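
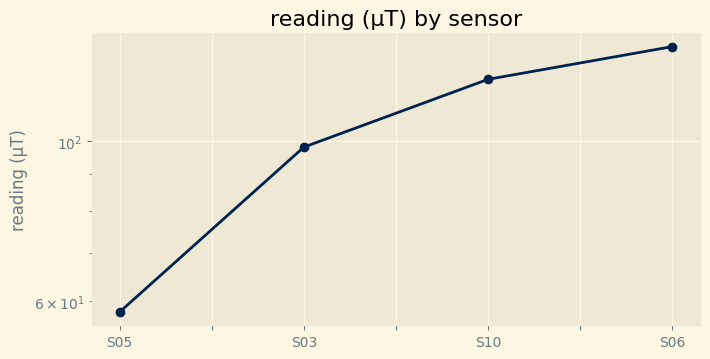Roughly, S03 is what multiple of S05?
≈ 1.67×

S03 ≈ 100, S05 ≈ 60; 100/60 ≈ 1.67.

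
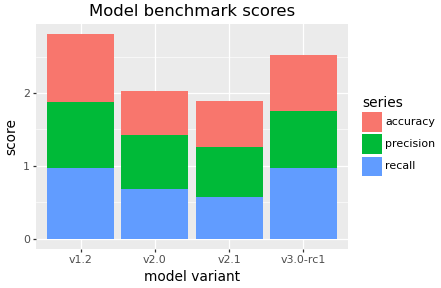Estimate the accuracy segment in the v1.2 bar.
≈ 1.0

accuracy top ≈ 3.0, bottom ≈ 2.0; segment ≈ 1.0.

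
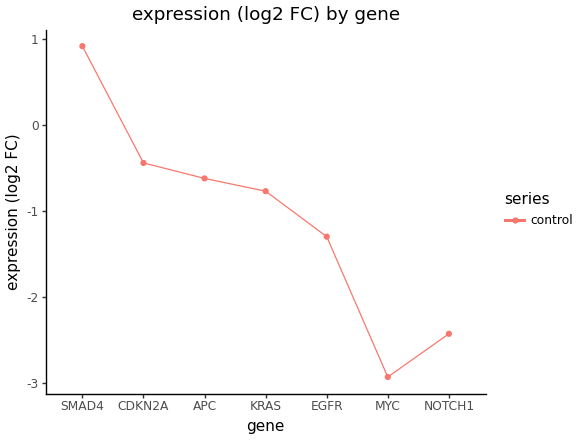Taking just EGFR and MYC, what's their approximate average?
(-1.5 + -3.0) / 2 ≈ -2.25.

≈ -2.25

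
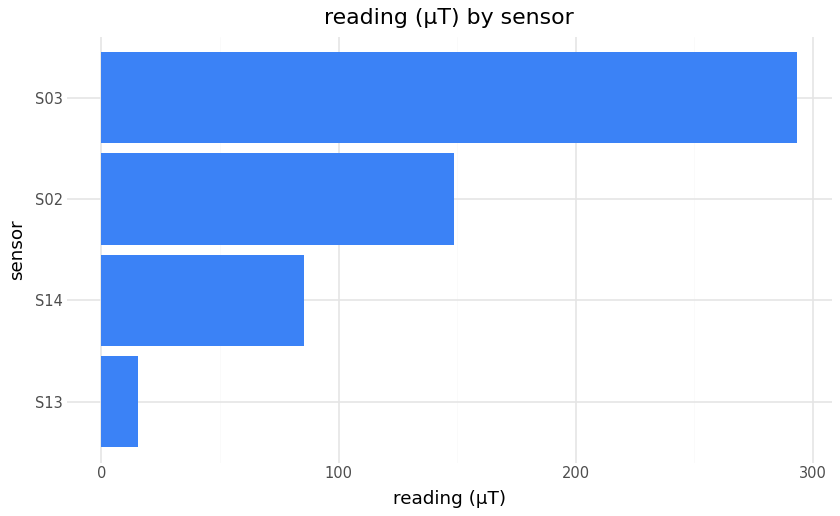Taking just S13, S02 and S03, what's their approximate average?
(25 + 150 + 300) / 3 ≈ 158.

≈ 158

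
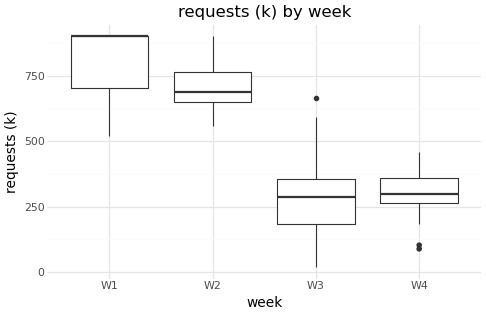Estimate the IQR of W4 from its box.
≈ 100

Q3 ≈ 400, Q1 ≈ 300; IQR ≈ 100.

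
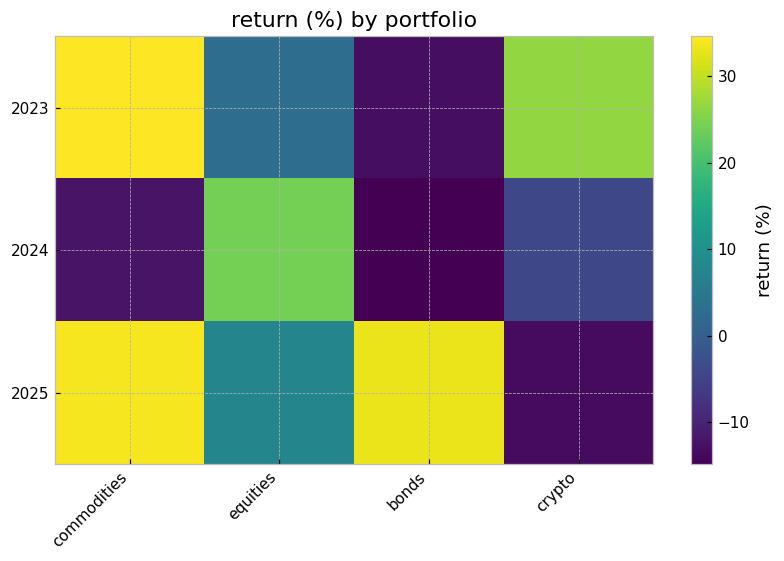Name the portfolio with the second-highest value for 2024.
crypto

Top 3 for 2024: equities ≈ 25, crypto ≈ -5, commodities ≈ -10.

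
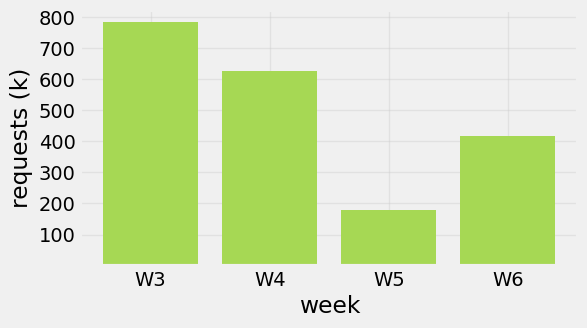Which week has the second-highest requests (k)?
Top 3: W3 ≈ 800, W4 ≈ 600, W6 ≈ 400.

W4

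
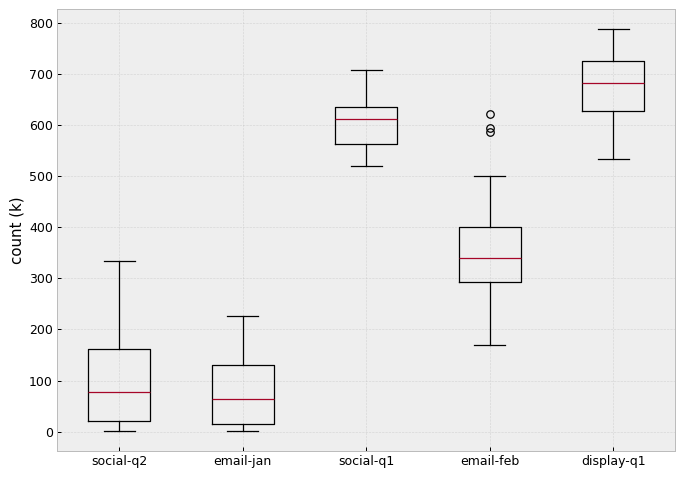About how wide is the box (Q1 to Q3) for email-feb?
Q3 ≈ 400, Q1 ≈ 300; IQR ≈ 100.

≈ 100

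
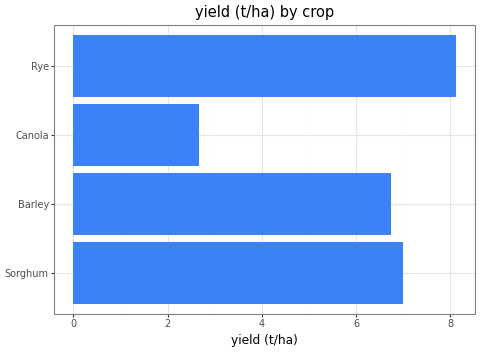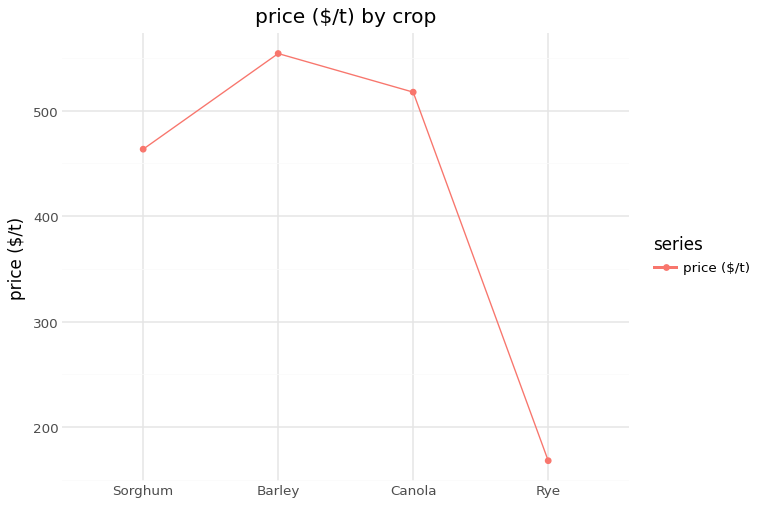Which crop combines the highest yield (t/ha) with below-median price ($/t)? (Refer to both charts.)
Rye

Chart 2 median price ($/t) ≈ 500; below-median crops: Sorghum, Rye. Among those, Rye has the highest yield (t/ha) (≈ 8).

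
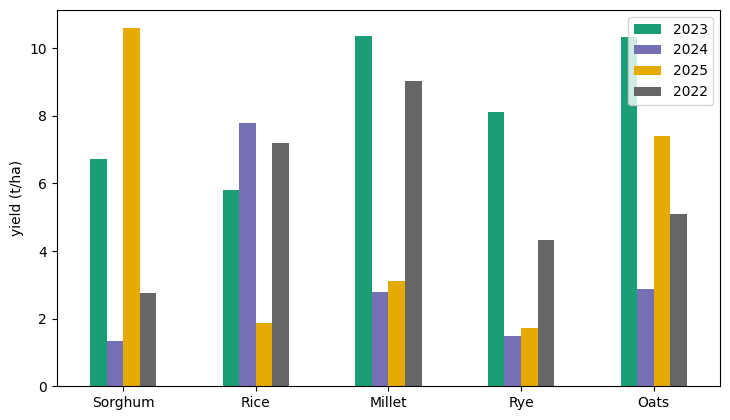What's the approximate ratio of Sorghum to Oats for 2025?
≈ 1.57×

Sorghum ≈ 11, Oats ≈ 7; 11/7 ≈ 1.57.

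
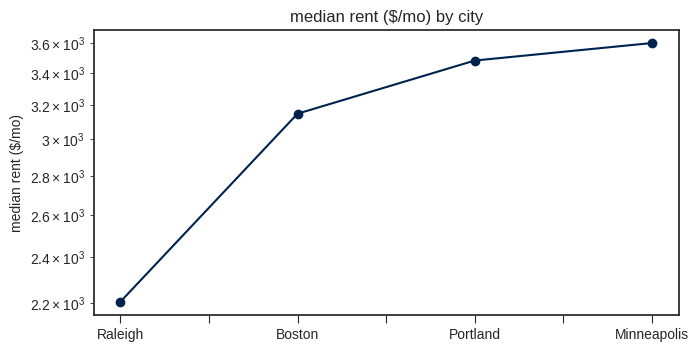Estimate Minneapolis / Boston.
≈ 1.12×

Minneapolis ≈ 3600, Boston ≈ 3200; 3600/3200 ≈ 1.12.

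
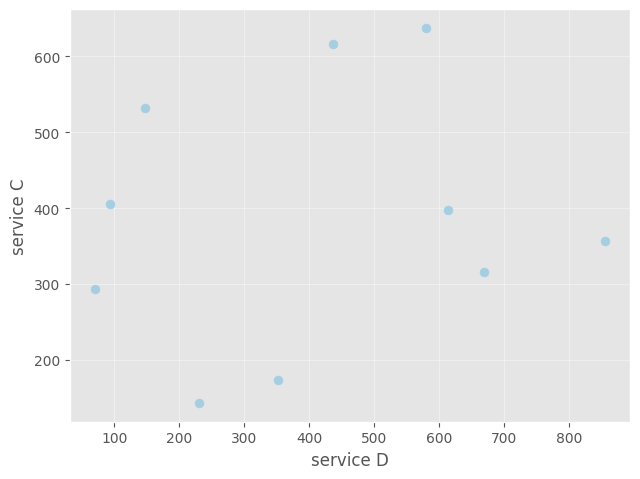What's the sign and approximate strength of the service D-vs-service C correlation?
no clear correlation

Points are roughly uncorrelated; weak (|r| ≈ 0.2).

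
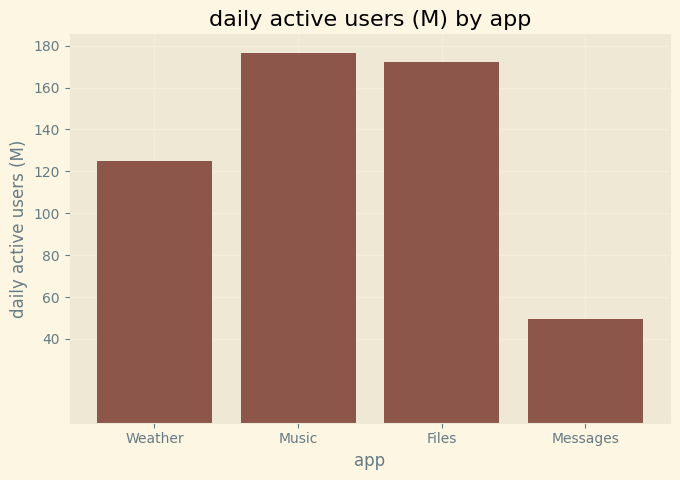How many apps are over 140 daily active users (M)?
Above 140: Music, Files.

2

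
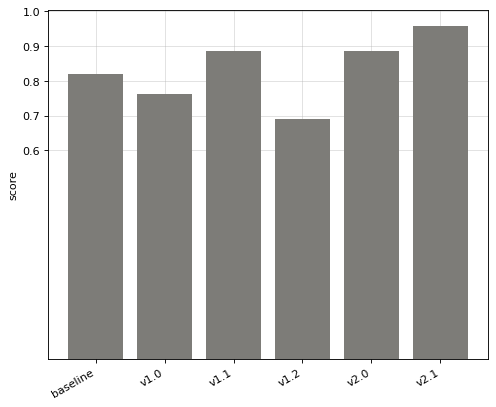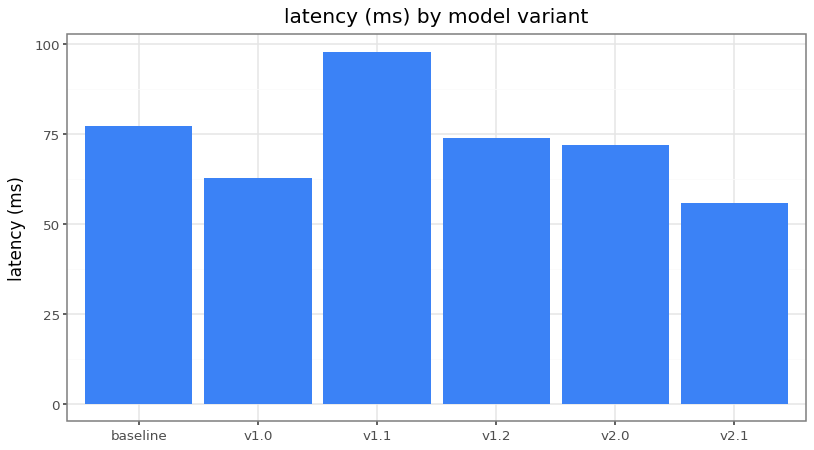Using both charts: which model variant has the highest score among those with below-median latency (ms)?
Chart 2 median latency (ms) ≈ 70; below-median model variants: v1.0, v2.0, v2.1. Among those, v2.1 has the highest score (≈ 1).

v2.1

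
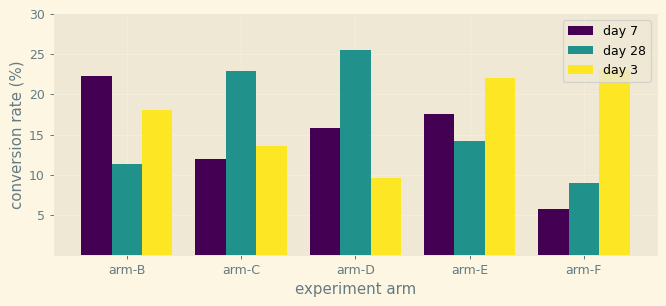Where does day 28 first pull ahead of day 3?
arm-C

arm-B: day 28 ≈ 10 vs day 3 ≈ 20 (not yet); arm-C: day 28 ≈ 25 vs day 3 ≈ 15 (first crossover).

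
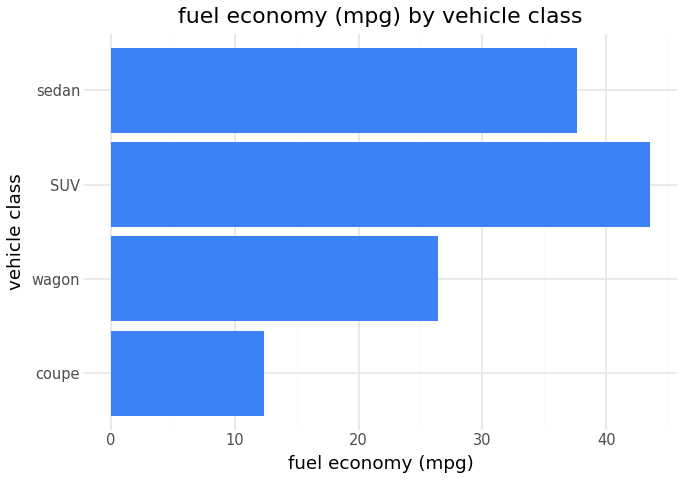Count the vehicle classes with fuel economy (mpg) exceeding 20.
Above 20: wagon, SUV, sedan.

3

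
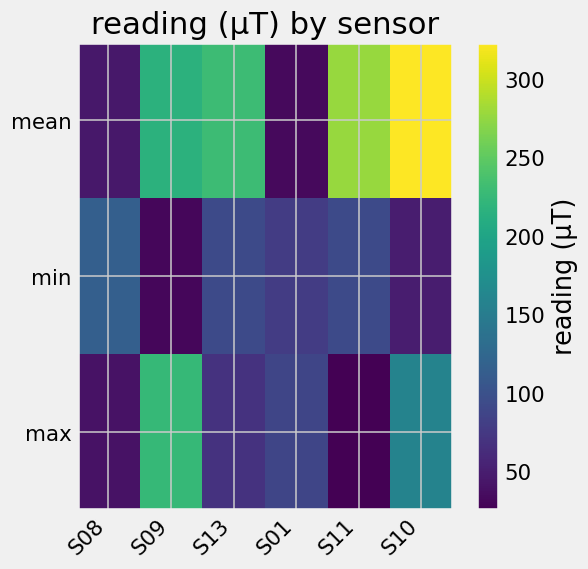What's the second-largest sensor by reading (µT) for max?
Top 3 for max: S09 ≈ 225, S10 ≈ 150, S01 ≈ 100.

S10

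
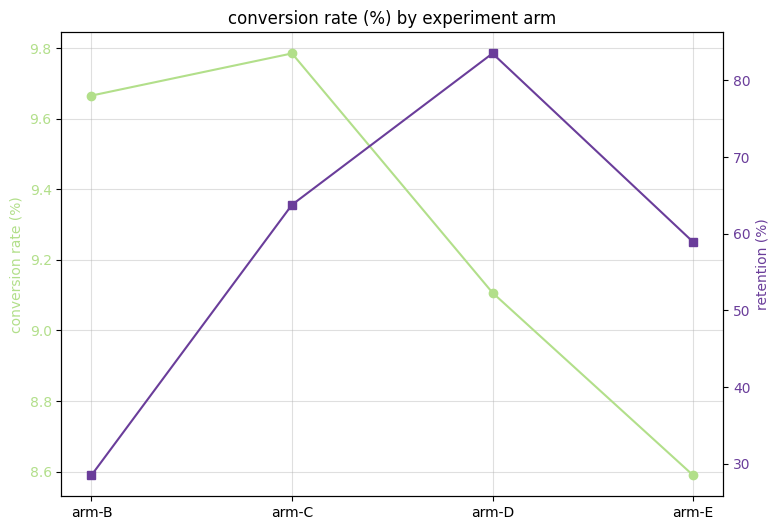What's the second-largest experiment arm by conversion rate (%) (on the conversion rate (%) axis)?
Top 3 (on the conversion rate (%) axis): arm-C ≈ 9.8, arm-B ≈ 9.7, arm-D ≈ 9.1.

arm-B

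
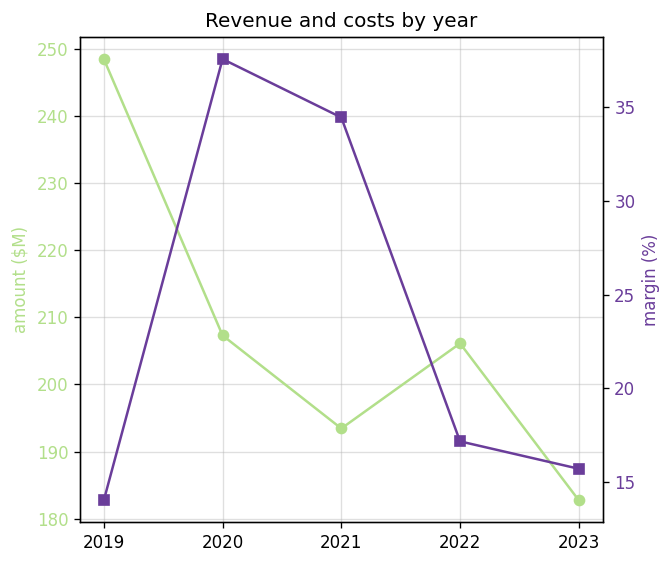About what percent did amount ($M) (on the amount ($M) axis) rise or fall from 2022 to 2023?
2022 ≈ 210, 2023 ≈ 180; (180 − 210) / 210 ≈ -14.3%.

≈ -14.3%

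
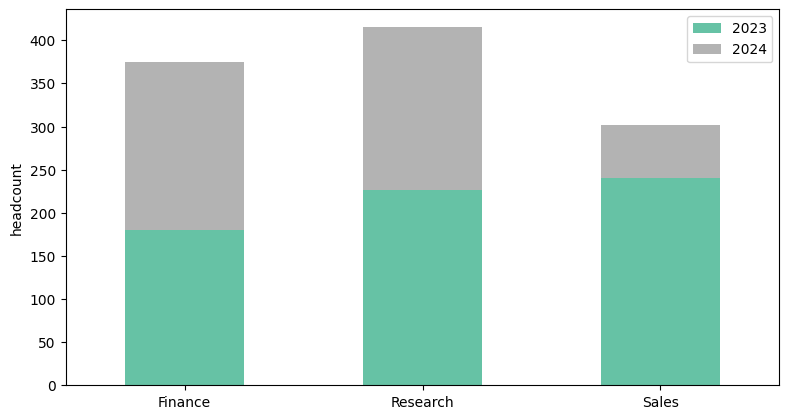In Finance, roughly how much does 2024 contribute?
≈ 200

2024 top ≈ 400, bottom ≈ 200; segment ≈ 200.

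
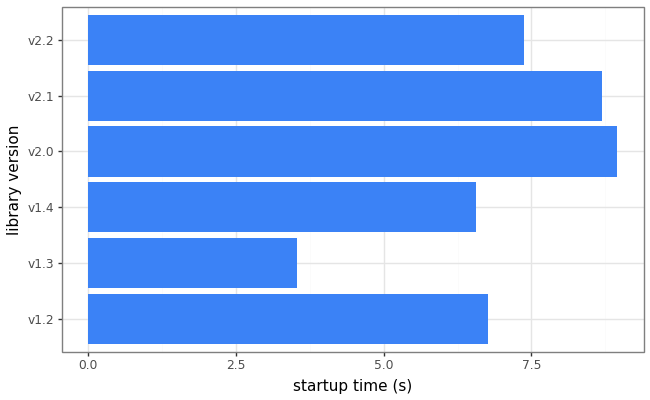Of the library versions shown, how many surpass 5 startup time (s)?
5

Above 5: v1.2, v1.4, v2.0, v2.1, v2.2.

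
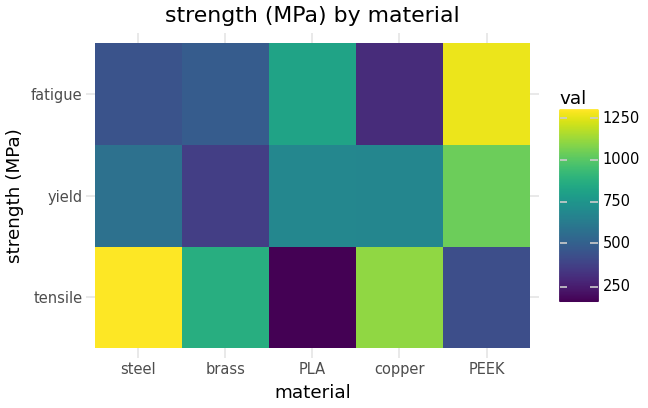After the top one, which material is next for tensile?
copper

Top 3 for tensile: steel ≈ 1300, copper ≈ 1100, brass ≈ 900.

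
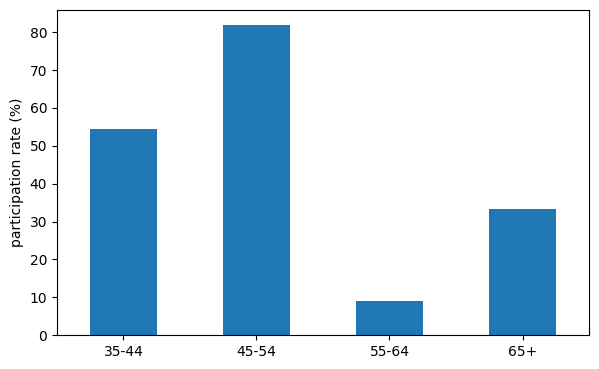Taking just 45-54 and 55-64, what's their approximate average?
(80 + 10) / 2 ≈ 45.

≈ 45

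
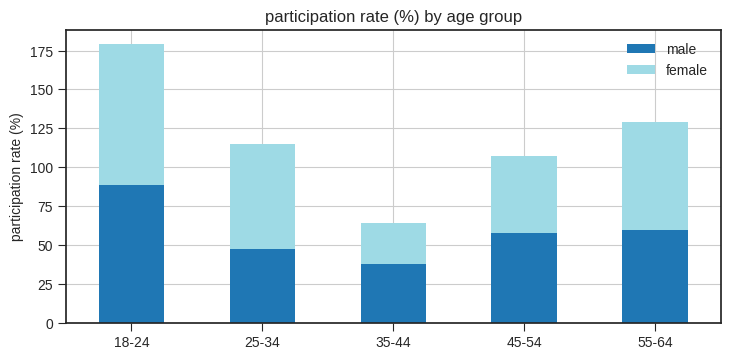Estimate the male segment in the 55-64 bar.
male top ≈ 60, bottom ≈ 0; segment ≈ 60.

≈ 60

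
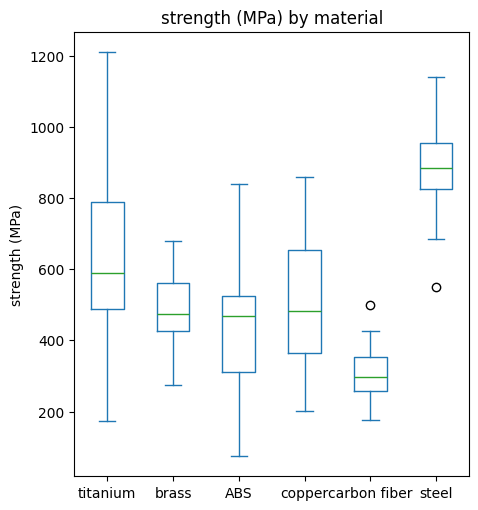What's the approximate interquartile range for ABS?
≈ 200

Q3 ≈ 500, Q1 ≈ 300; IQR ≈ 200.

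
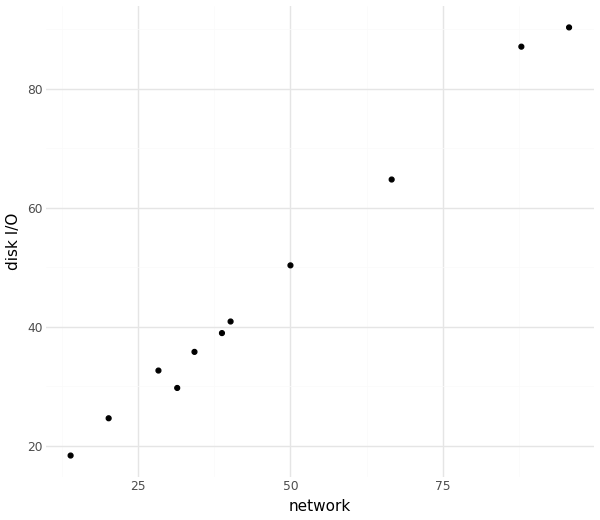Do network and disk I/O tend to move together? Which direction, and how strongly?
Points are positively correlated; strong (|r| ≈ 1.0).

positive, strong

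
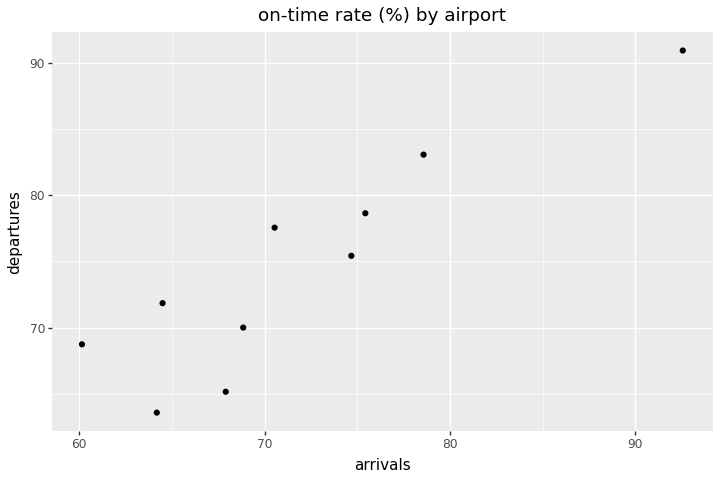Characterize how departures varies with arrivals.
positive, strong

Points are positively correlated; strong (|r| ≈ 0.9).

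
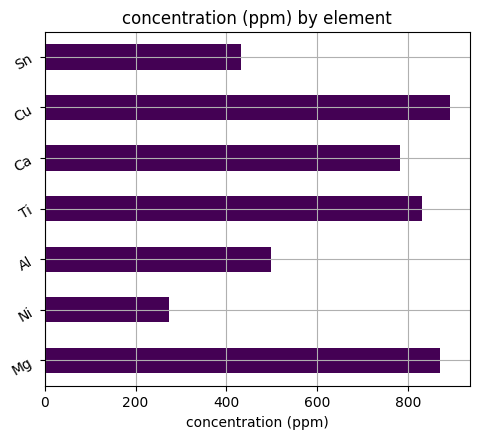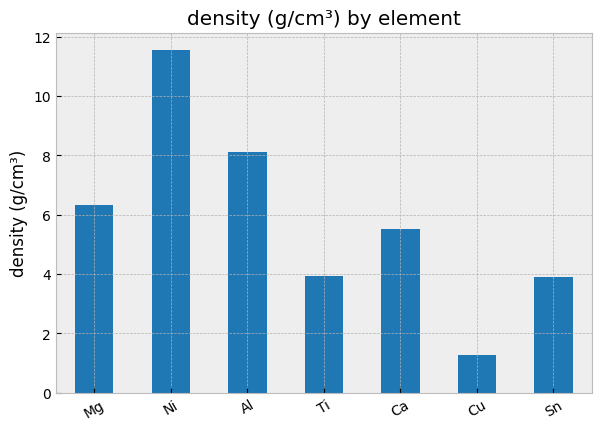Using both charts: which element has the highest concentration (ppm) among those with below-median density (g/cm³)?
Chart 2 median density (g/cm³) ≈ 6; below-median elements: Ti, Cu, Sn. Among those, Cu has the highest concentration (ppm) (≈ 900).

Cu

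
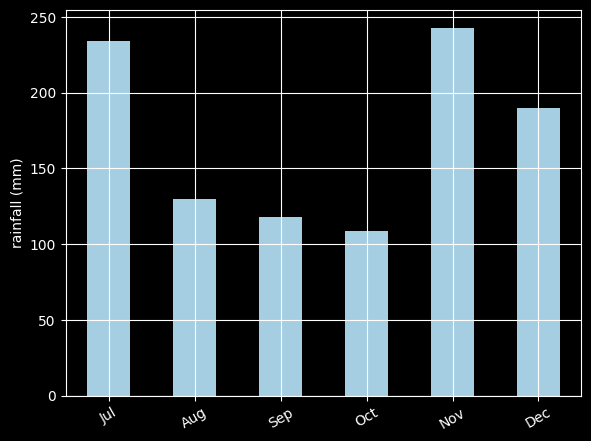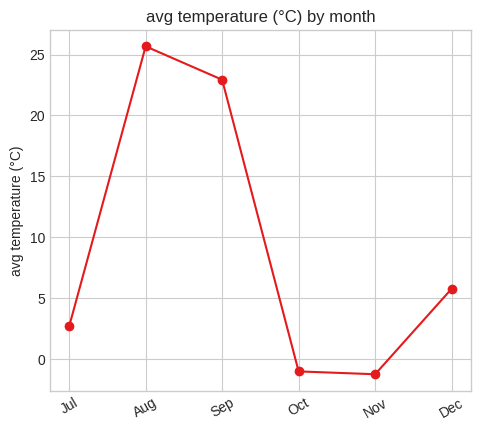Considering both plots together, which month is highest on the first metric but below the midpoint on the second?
Nov

Chart 2 median avg temperature (°C) ≈ 5; below-median months: Jul, Oct, Nov. Among those, Nov has the highest rainfall (mm) (≈ 250).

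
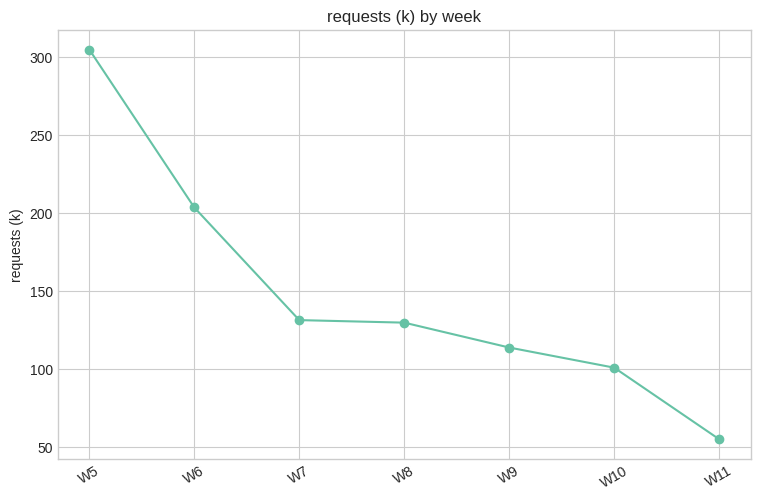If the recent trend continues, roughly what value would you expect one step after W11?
Last three: 125, 100, 50 → slope ≈ -37.5/step → next ≈ 12.5.

≈ 12.5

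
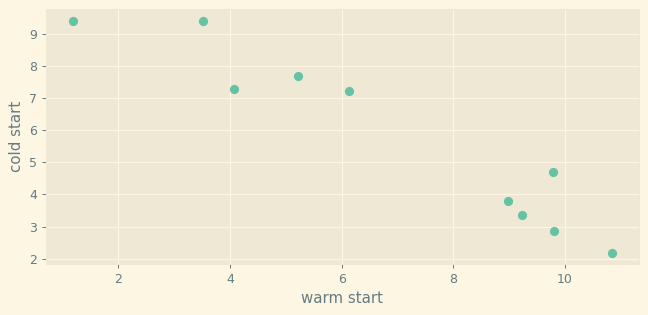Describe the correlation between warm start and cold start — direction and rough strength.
Points are negatively correlated; strong (|r| ≈ 1.0).

negative, strong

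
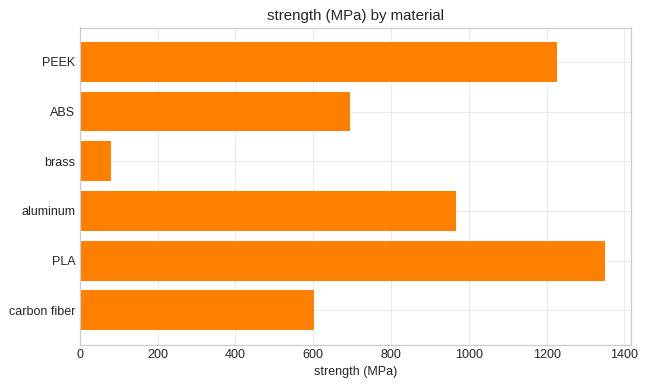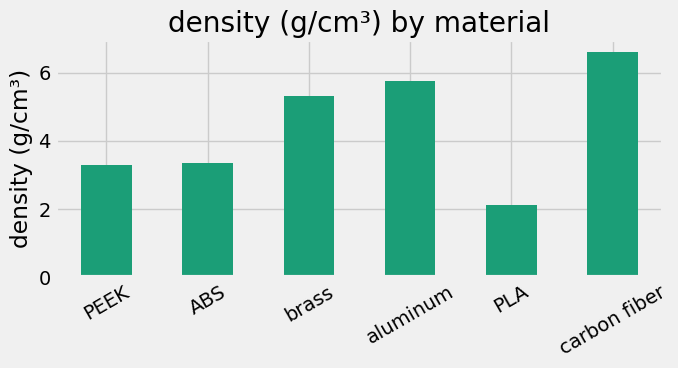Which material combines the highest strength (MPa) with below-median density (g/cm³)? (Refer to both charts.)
Chart 2 median density (g/cm³) ≈ 4; below-median materials: PEEK, ABS, PLA. Among those, PLA has the highest strength (MPa) (≈ 1400).

PLA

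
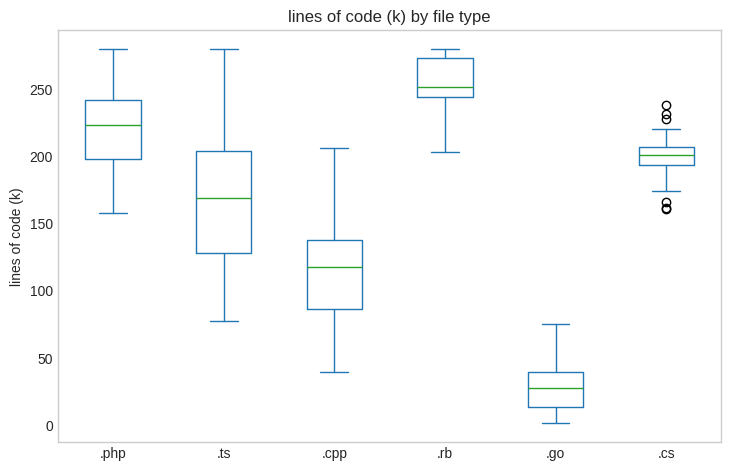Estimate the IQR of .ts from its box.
Q3 ≈ 200, Q1 ≈ 120; IQR ≈ 80.

≈ 80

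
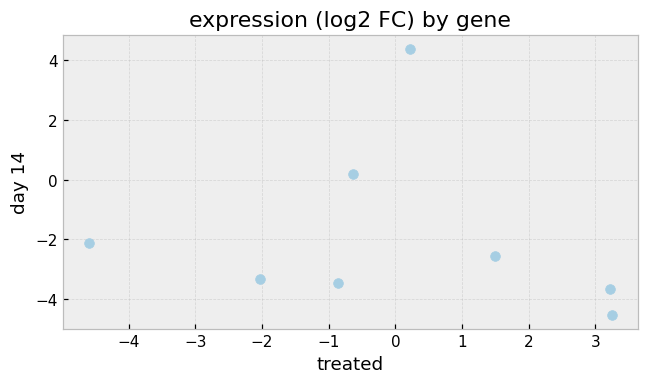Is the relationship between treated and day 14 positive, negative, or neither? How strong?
no clear correlation

Points are roughly uncorrelated; weak (|r| ≈ 0.2).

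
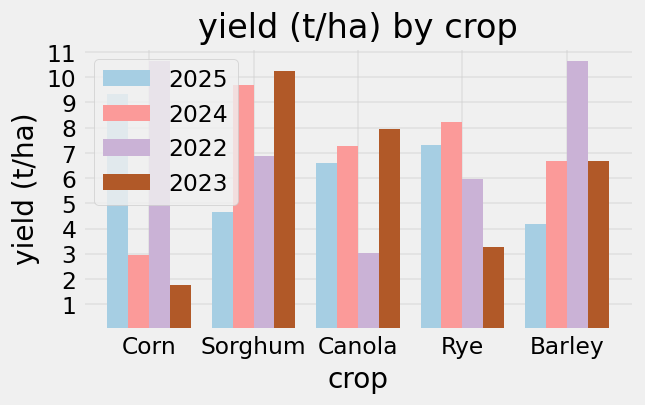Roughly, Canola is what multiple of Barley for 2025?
≈ 1.75×

Canola ≈ 7, Barley ≈ 4; 7/4 ≈ 1.75.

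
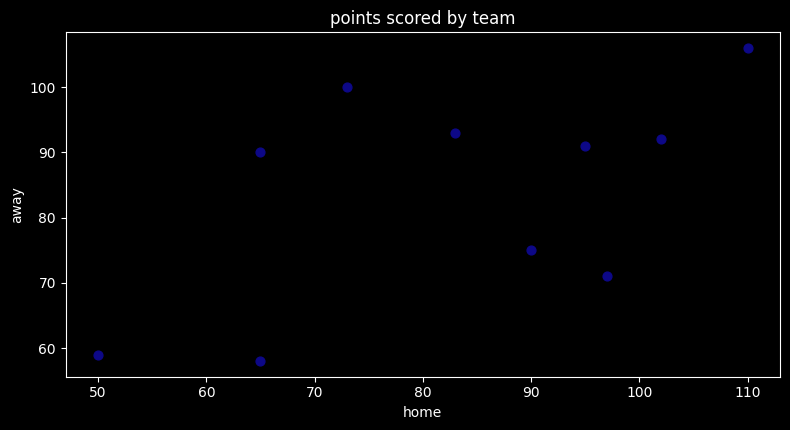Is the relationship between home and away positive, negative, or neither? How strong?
positive, moderate

Points are positively correlated; moderate (|r| ≈ 0.6).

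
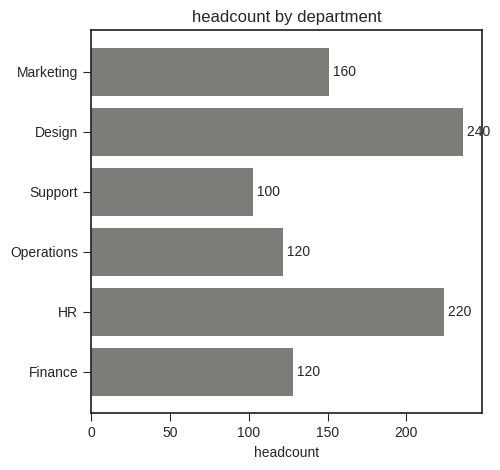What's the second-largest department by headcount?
HR

Top 3: Design ≈ 240, HR ≈ 220, Marketing ≈ 160.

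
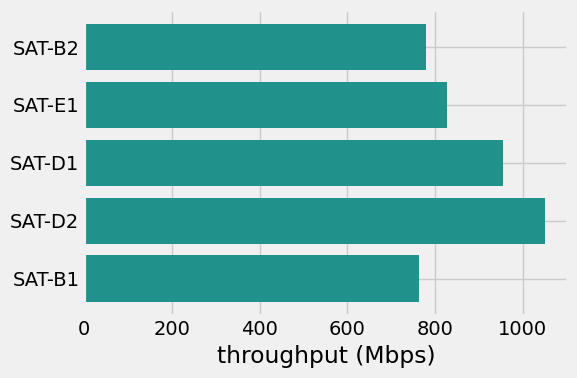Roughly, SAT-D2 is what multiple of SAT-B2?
≈ 1.38×

SAT-D2 ≈ 1100, SAT-B2 ≈ 800; 1100/800 ≈ 1.38.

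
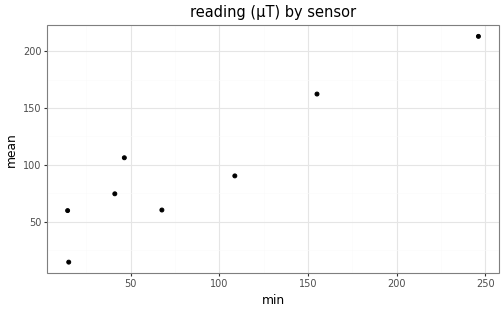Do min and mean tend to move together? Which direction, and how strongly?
positive, strong

Points are positively correlated; strong (|r| ≈ 0.9).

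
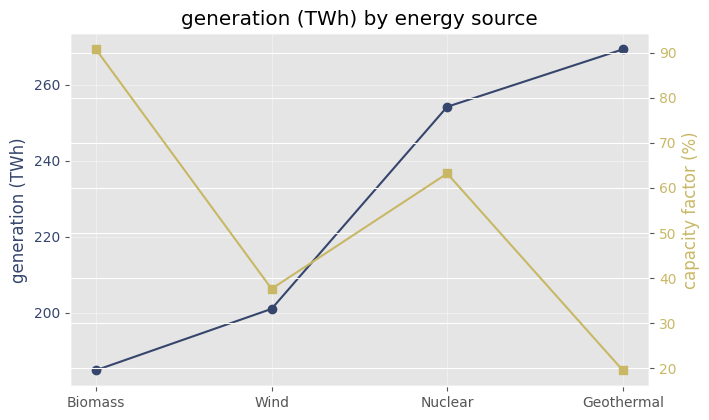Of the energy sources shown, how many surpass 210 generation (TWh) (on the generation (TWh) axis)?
Above 210: Nuclear, Geothermal.

2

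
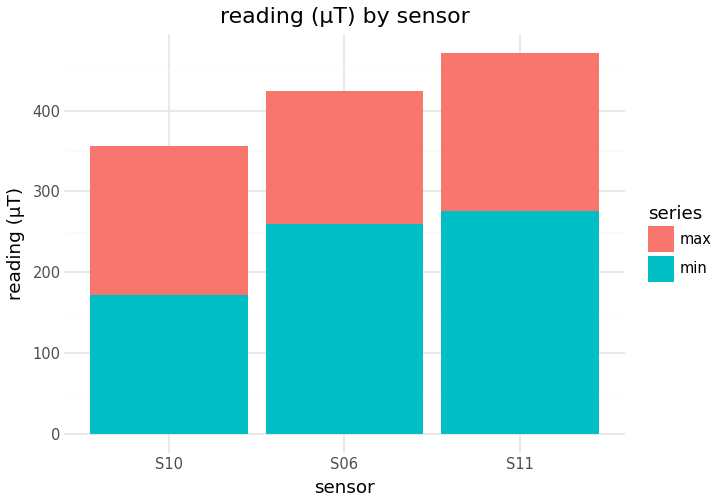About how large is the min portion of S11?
min top ≈ 300, bottom ≈ 0; segment ≈ 300.

≈ 300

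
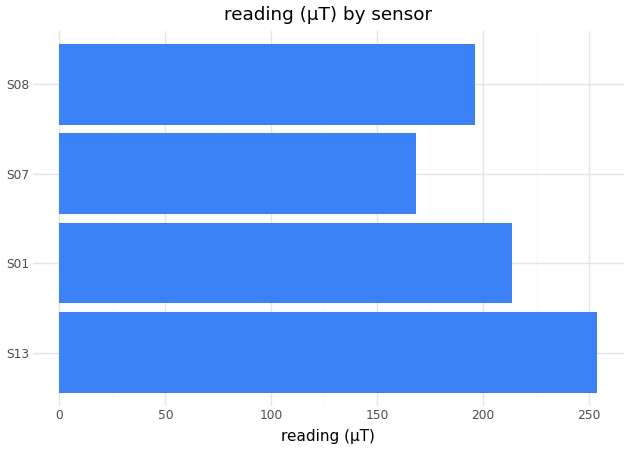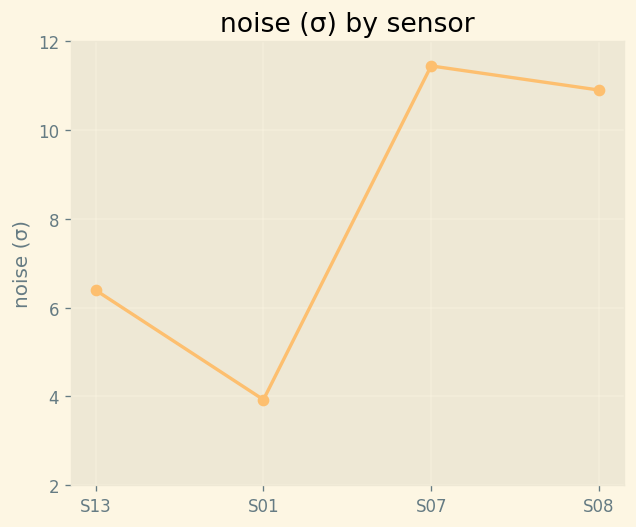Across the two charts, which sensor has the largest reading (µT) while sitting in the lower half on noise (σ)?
S13

Chart 2 median noise (σ) ≈ 8; below-median sensors: S13, S01. Among those, S13 has the highest reading (µT) (≈ 250).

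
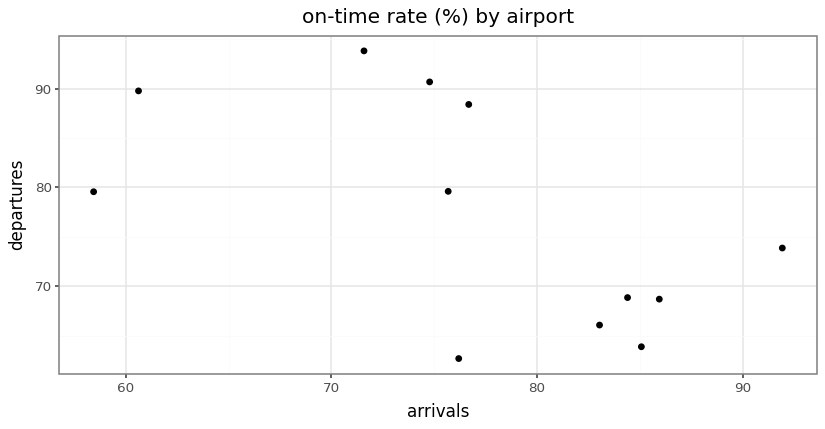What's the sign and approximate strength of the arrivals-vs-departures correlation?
negative, moderate

Points are negatively correlated; moderate (|r| ≈ 0.6).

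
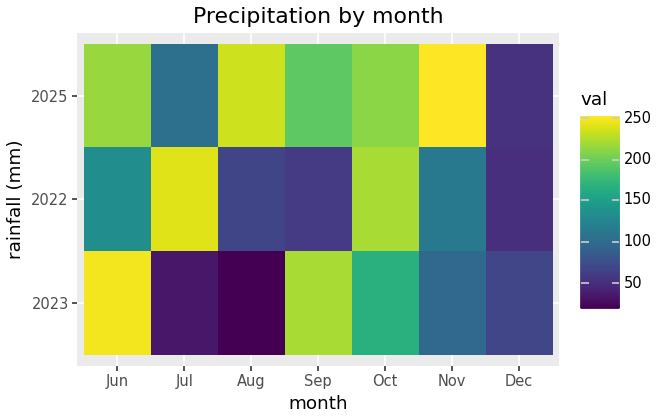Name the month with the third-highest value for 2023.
Top 4 for 2023: Jun ≈ 240, Sep ≈ 220, Oct ≈ 160, Nov ≈ 100.

Oct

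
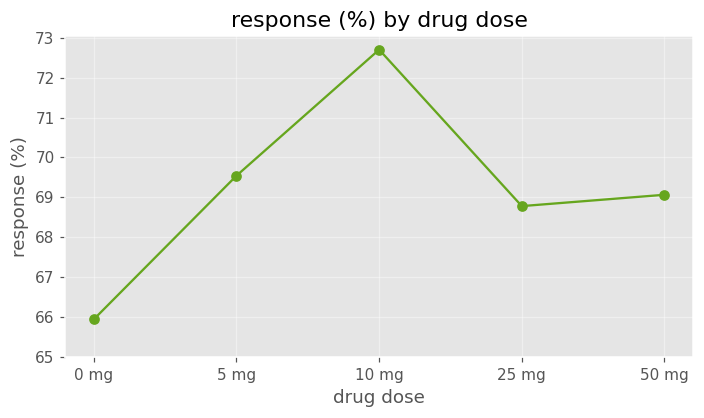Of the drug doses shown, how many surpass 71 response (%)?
1

Above 71: 10 mg.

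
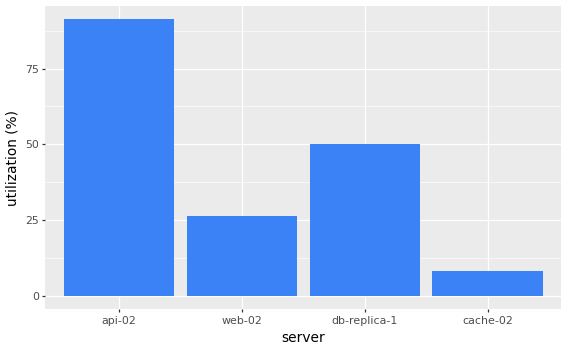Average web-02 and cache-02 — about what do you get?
(30 + 10) / 2 ≈ 20.

≈ 20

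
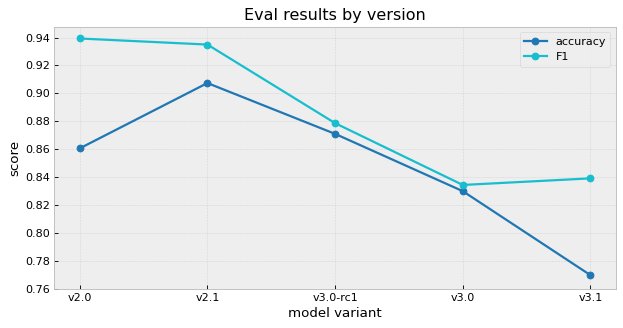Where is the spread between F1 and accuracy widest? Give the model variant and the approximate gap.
v2.0: F1 ≈ 0.94, accuracy ≈ 0.86 → gap ≈ 0.08. Next-largest (v3.1) is only ≈ 0.08.

v2.0, ≈ 0.08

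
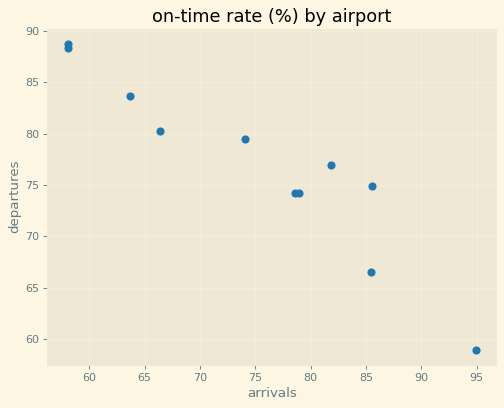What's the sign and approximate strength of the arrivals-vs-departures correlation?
Points are negatively correlated; strong (|r| ≈ 0.9).

negative, strong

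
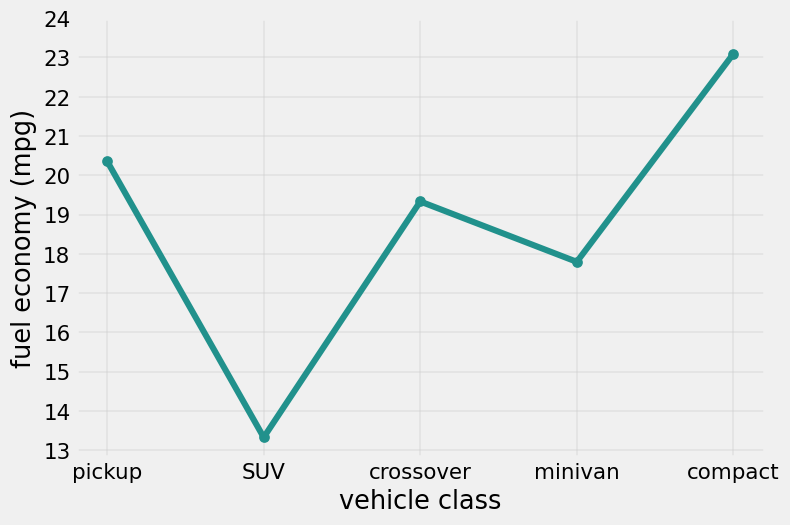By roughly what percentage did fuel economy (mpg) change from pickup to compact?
pickup ≈ 20, compact ≈ 23; (23 − 20) / 20 ≈ +15%.

≈ +15%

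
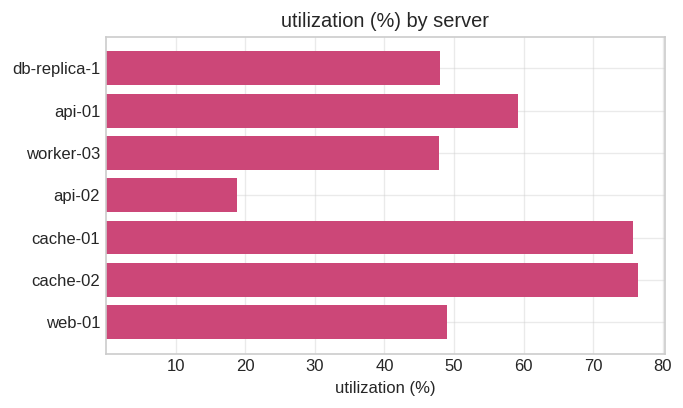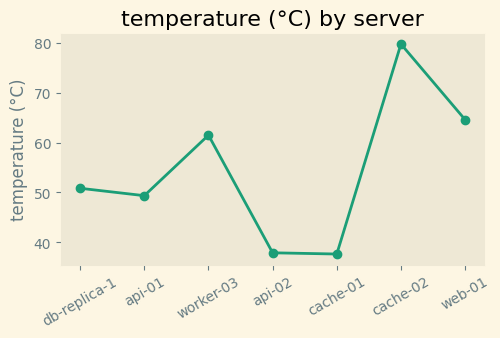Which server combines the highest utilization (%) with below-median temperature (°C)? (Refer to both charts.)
Chart 2 median temperature (°C) ≈ 50; below-median servers: api-01, api-02, cache-01. Among those, cache-01 has the highest utilization (%) (≈ 80).

cache-01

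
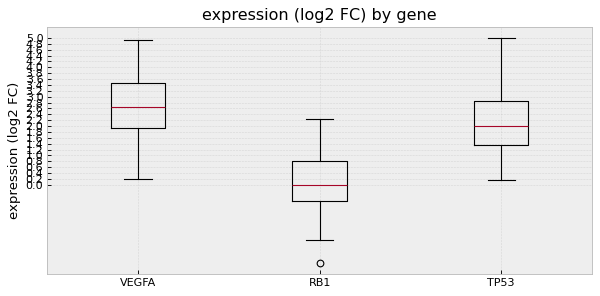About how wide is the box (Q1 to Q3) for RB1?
Q3 ≈ 0.8, Q1 ≈ -0.6; IQR ≈ 1.4.

≈ 1.4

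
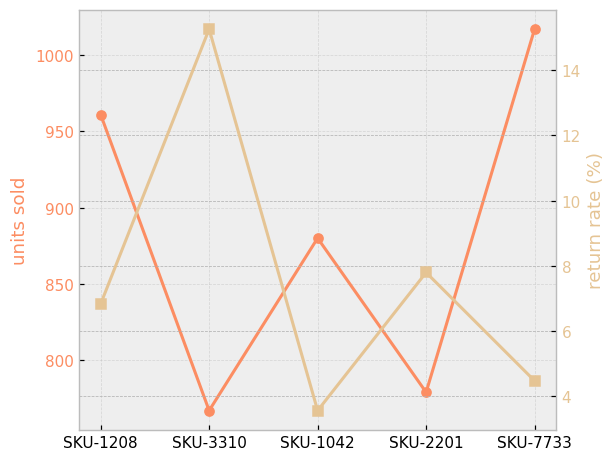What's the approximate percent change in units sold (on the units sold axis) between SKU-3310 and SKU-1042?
≈ +12.9%

SKU-3310 ≈ 775, SKU-1042 ≈ 875; (875 − 775) / 775 ≈ +12.9%.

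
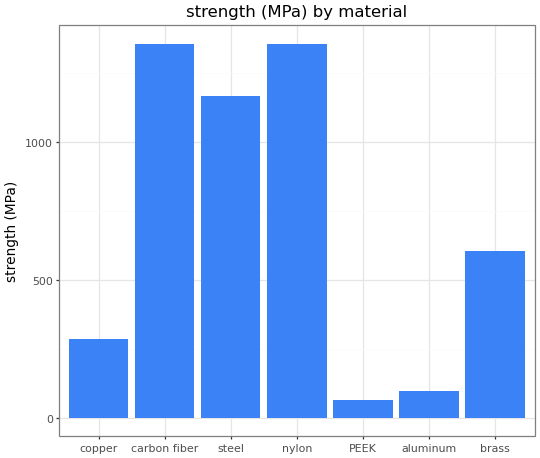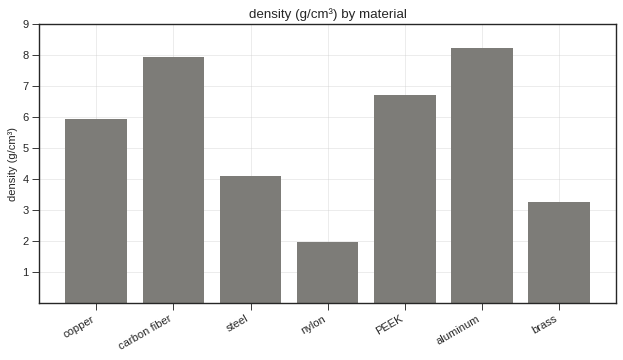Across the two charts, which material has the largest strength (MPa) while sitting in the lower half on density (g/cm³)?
nylon

Chart 2 median density (g/cm³) ≈ 6; below-median materials: steel, nylon, brass. Among those, nylon has the highest strength (MPa) (≈ 1400).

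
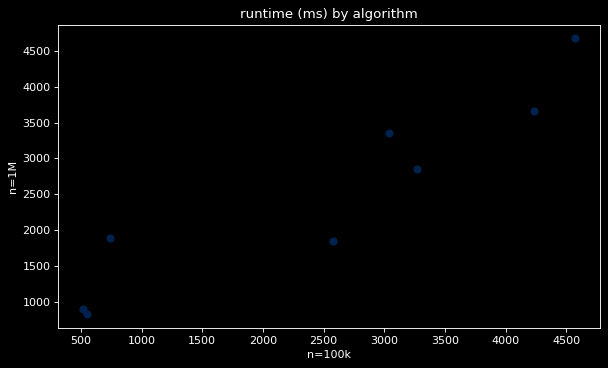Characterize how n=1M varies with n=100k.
positive, strong

Points are positively correlated; strong (|r| ≈ 0.9).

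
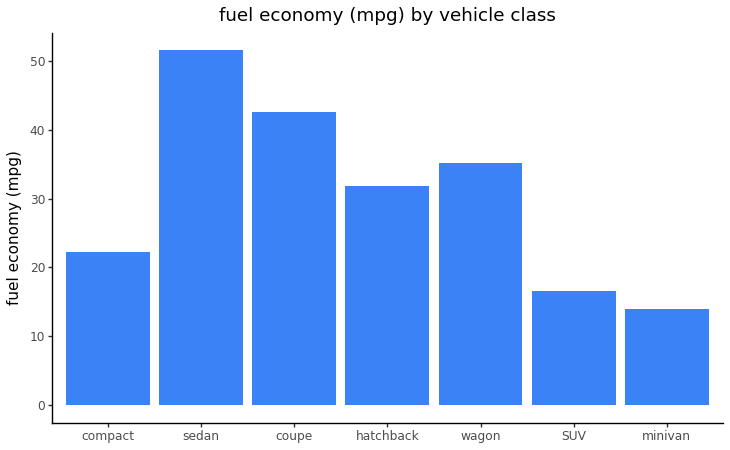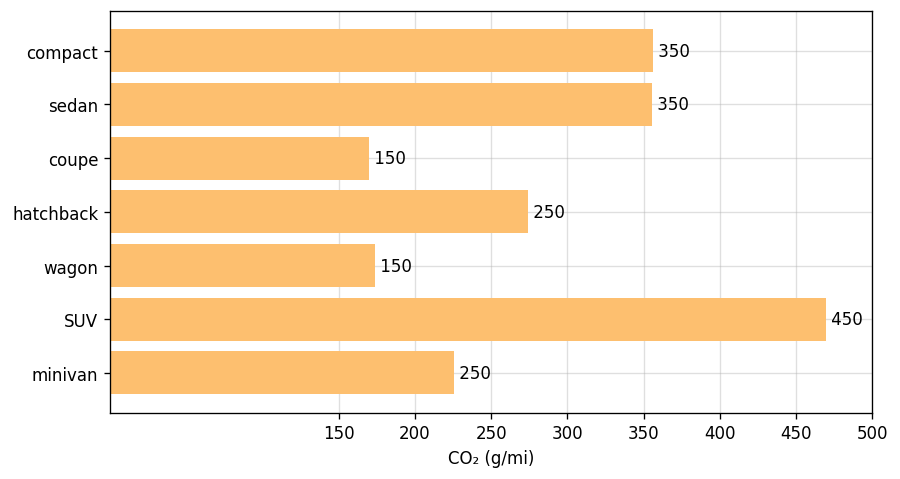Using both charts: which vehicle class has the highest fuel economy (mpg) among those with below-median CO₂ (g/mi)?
coupe

Chart 2 median CO₂ (g/mi) ≈ 250; below-median vehicle classes: coupe, wagon, minivan. Among those, coupe has the highest fuel economy (mpg) (≈ 45).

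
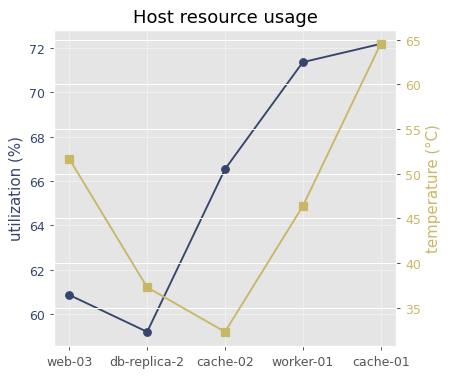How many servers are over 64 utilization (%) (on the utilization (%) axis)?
3

Above 64: cache-02, worker-01, cache-01.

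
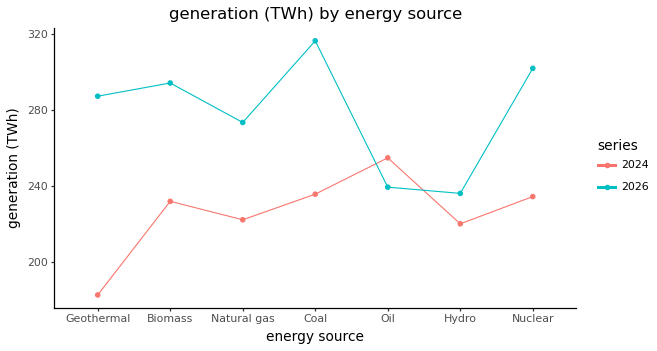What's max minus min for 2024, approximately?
≈ 80

Max Oil ≈ 260, min Geothermal ≈ 180; range ≈ 80.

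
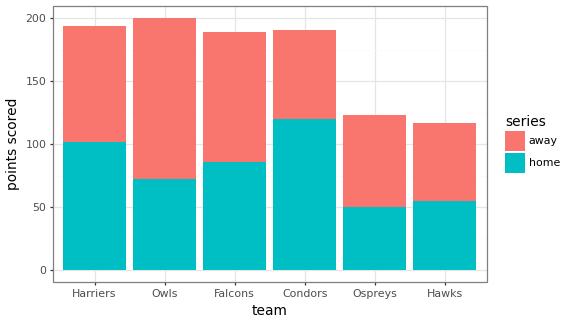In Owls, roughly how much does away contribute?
away top ≈ 200, bottom ≈ 80; segment ≈ 120.

≈ 120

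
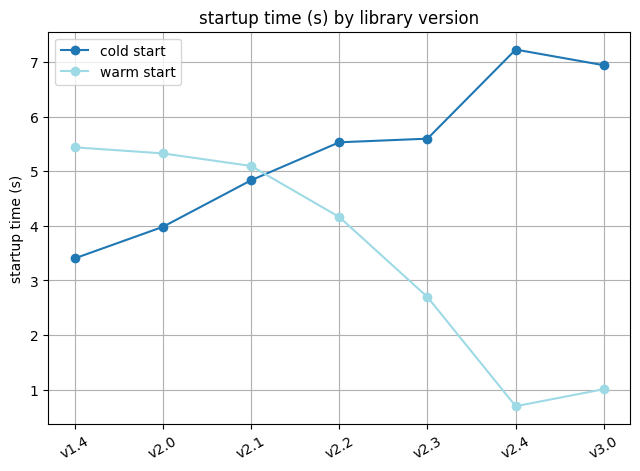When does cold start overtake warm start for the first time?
v2.2

v2.1: cold start ≈ 5 vs warm start ≈ 5 (not yet); v2.2: cold start ≈ 6 vs warm start ≈ 4 (first crossover).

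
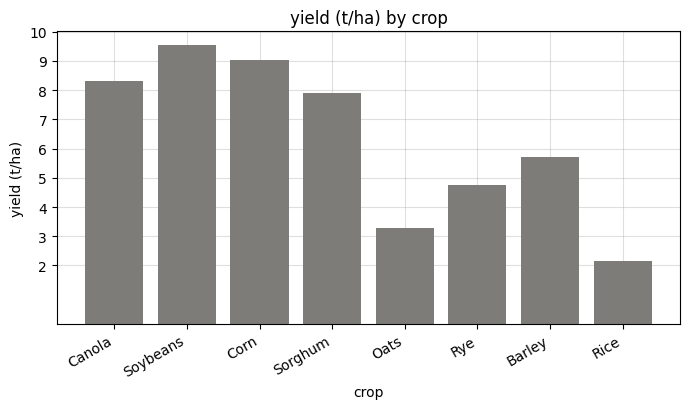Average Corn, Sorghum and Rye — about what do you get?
≈ 7

(9 + 8 + 5) / 3 ≈ 7.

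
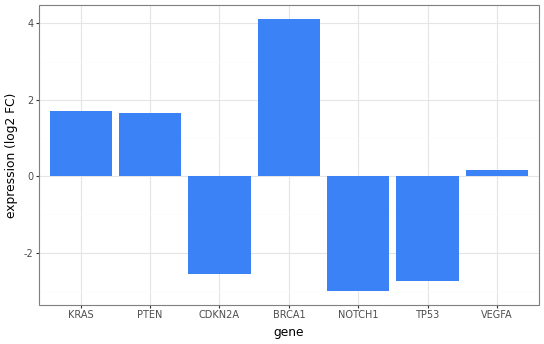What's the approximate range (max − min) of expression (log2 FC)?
≈ 7

Max BRCA1 ≈ 4, min NOTCH1 ≈ -3; range ≈ 7.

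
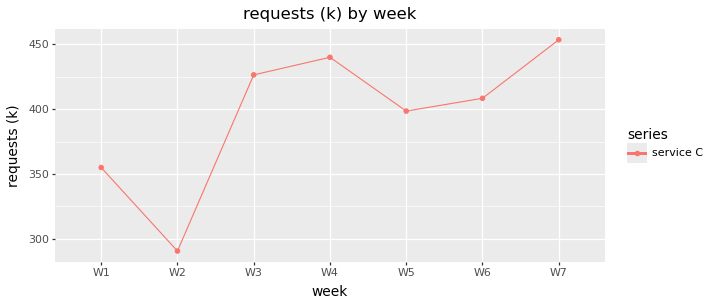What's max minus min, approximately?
≈ 160

Max W7 ≈ 460, min W2 ≈ 300; range ≈ 160.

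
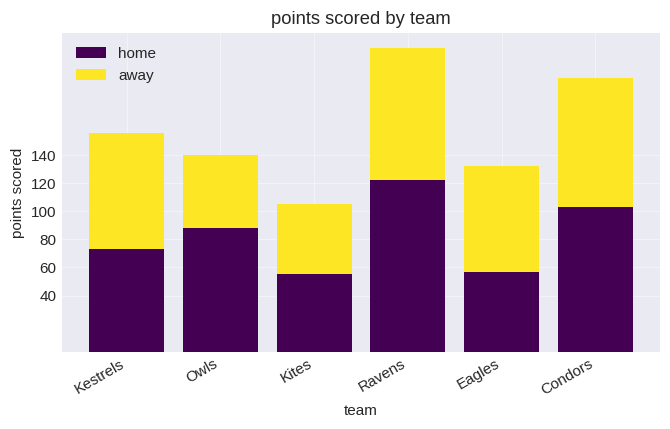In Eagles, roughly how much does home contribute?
home top ≈ 60, bottom ≈ 0; segment ≈ 60.

≈ 60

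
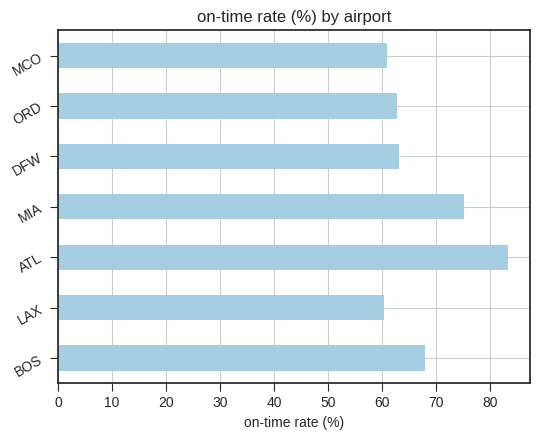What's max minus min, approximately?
≈ 20

Max ATL ≈ 80, min LAX ≈ 60; range ≈ 20.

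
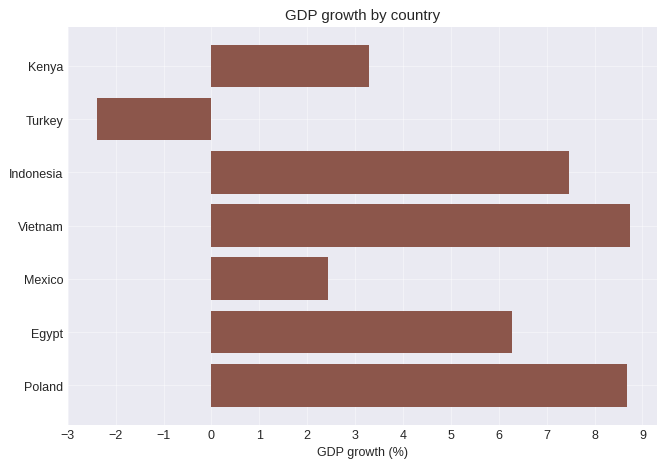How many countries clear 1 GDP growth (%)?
Above 1: Kenya, Indonesia, Vietnam, Mexico, Egypt, Poland.

6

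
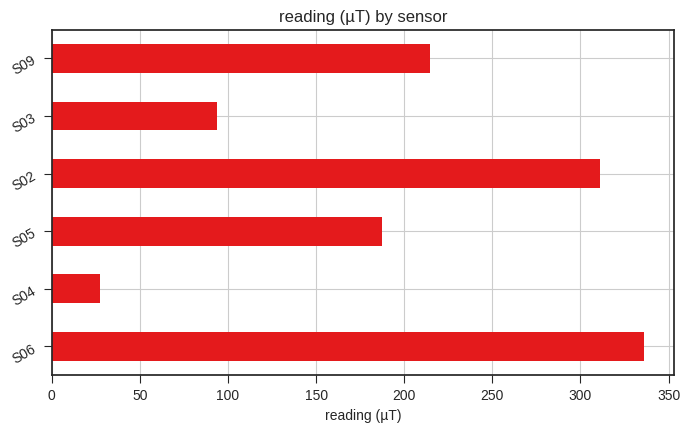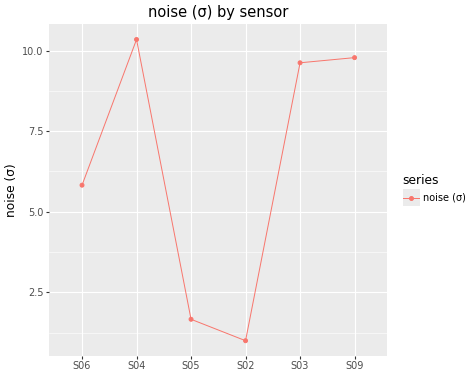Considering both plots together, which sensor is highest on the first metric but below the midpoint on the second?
Chart 2 median noise (σ) ≈ 8; below-median sensors: S06, S05, S02. Among those, S06 has the highest reading (µT) (≈ 350).

S06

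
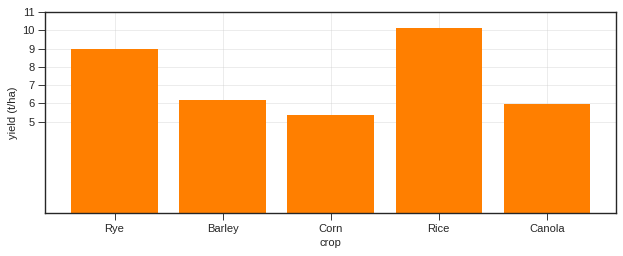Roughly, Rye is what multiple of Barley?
≈ 1.5×

Rye ≈ 9, Barley ≈ 6; 9/6 ≈ 1.5.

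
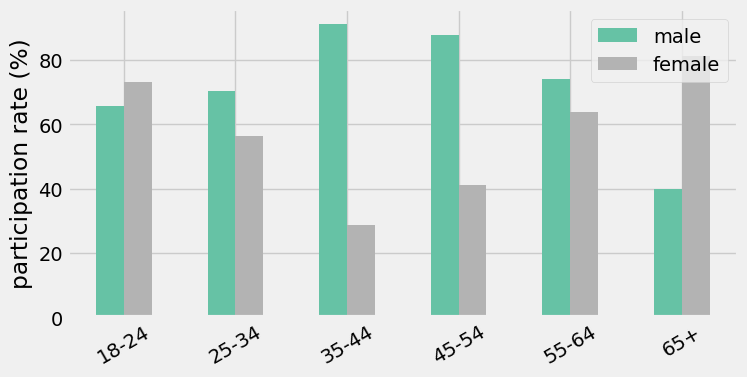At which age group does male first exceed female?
18-24: male ≈ 70 vs female ≈ 70 (not yet); 25-34: male ≈ 70 vs female ≈ 60 (first crossover).

25-34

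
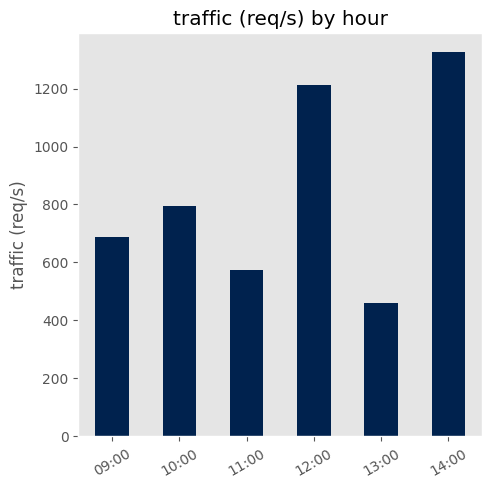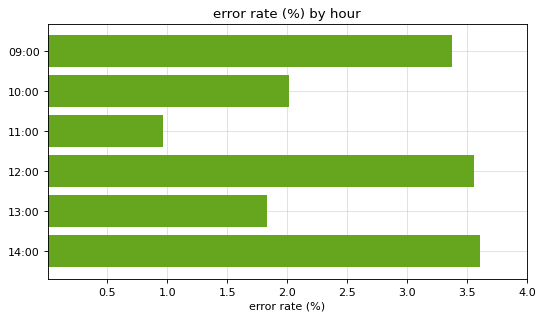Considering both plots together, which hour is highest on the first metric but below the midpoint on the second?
10:00

Chart 2 median error rate (%) ≈ 2.5; below-median hours: 10:00, 11:00, 13:00. Among those, 10:00 has the highest traffic (req/s) (≈ 800).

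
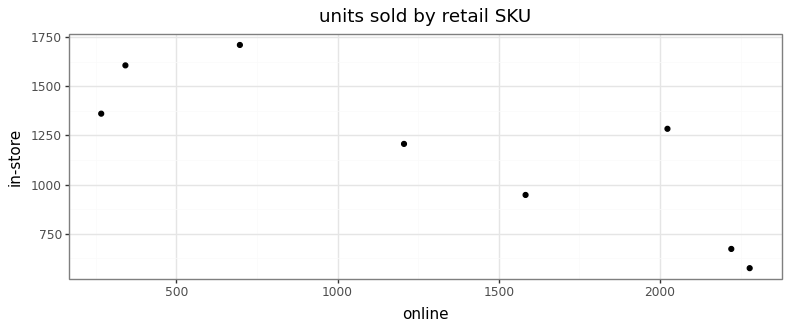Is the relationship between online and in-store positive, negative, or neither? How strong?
Points are negatively correlated; strong (|r| ≈ 0.8).

negative, strong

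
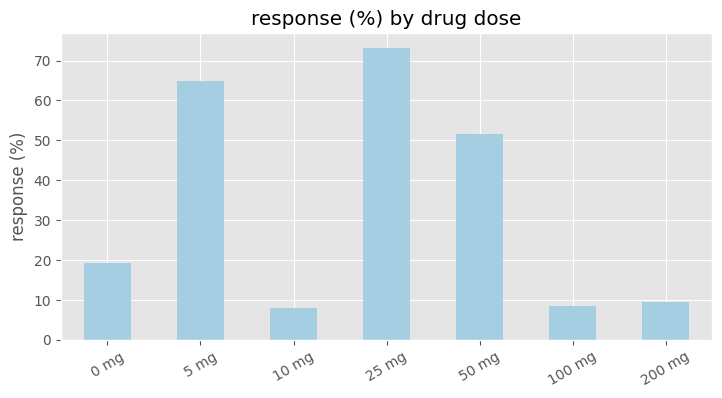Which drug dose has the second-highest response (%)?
Top 3: 25 mg ≈ 70, 5 mg ≈ 60, 50 mg ≈ 50.

5 mg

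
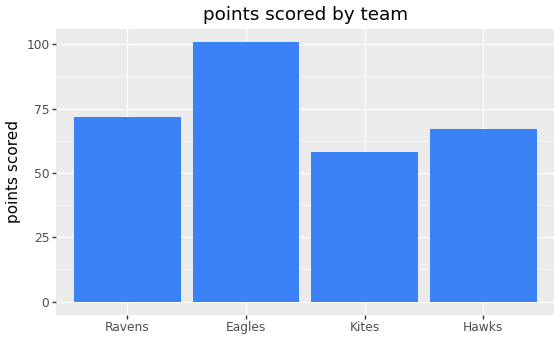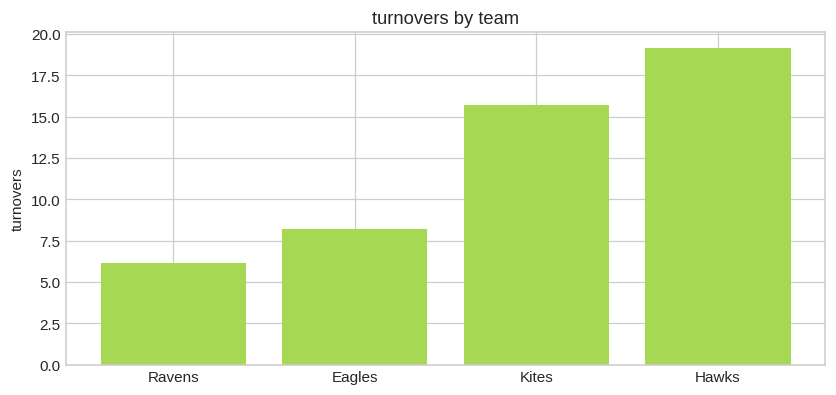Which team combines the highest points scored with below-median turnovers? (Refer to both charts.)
Eagles

Chart 2 median turnovers ≈ 12; below-median teams: Ravens, Eagles. Among those, Eagles has the highest points scored (≈ 100).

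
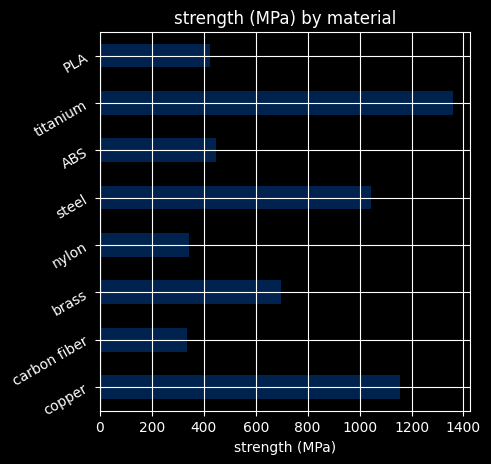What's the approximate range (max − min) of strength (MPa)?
≈ 1000

Max titanium ≈ 1400, min carbon fiber ≈ 400; range ≈ 1000.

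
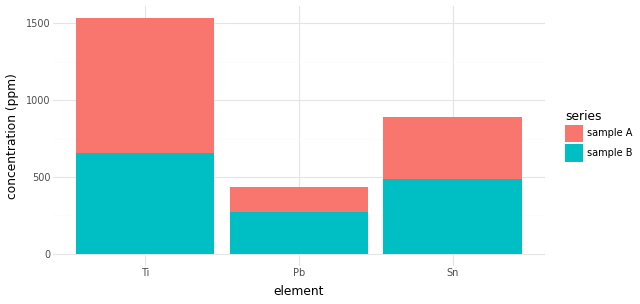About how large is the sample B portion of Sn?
sample B top ≈ 400, bottom ≈ 0; segment ≈ 400.

≈ 400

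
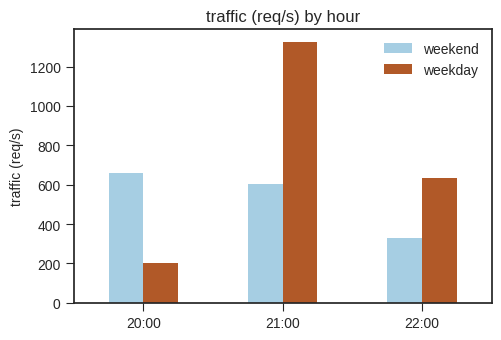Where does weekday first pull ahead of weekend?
20:00: weekday ≈ 200 vs weekend ≈ 600 (not yet); 21:00: weekday ≈ 1400 vs weekend ≈ 600 (first crossover).

21:00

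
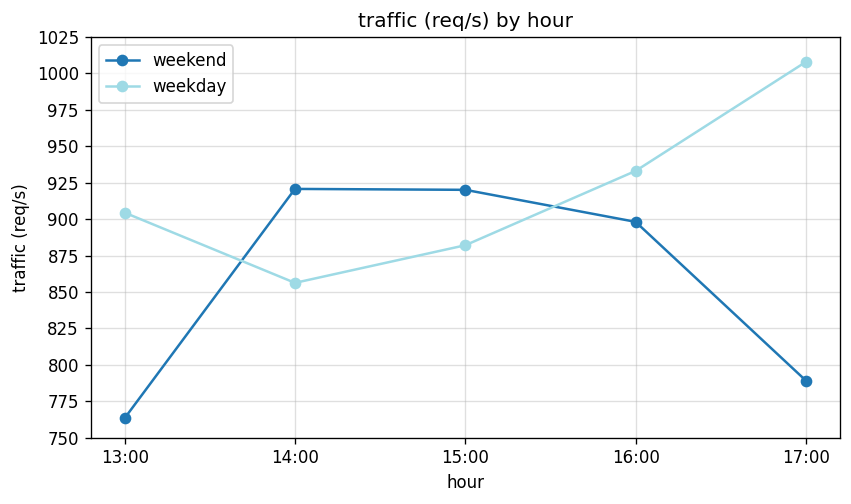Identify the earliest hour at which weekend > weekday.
14:00

13:00: weekend ≈ 775 vs weekday ≈ 900 (not yet); 14:00: weekend ≈ 925 vs weekday ≈ 850 (first crossover).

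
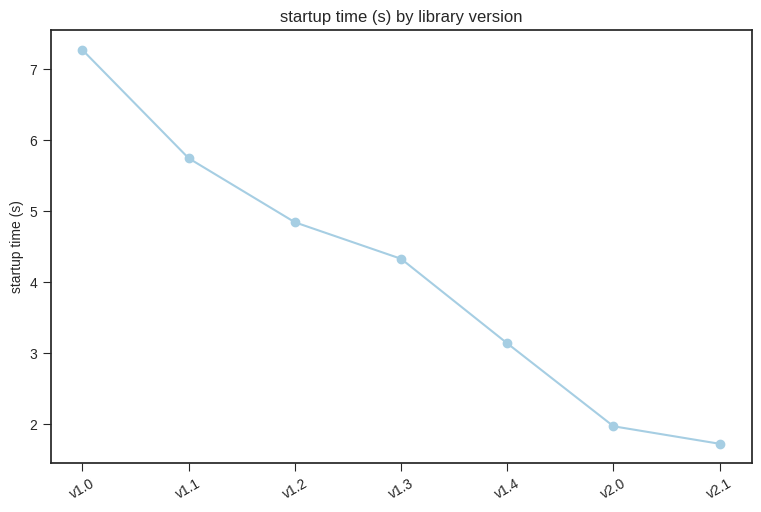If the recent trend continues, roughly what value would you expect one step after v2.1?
≈ 0.75

Last three: 3.0, 2.0, 1.5 → slope ≈ -0.75/step → next ≈ 0.75.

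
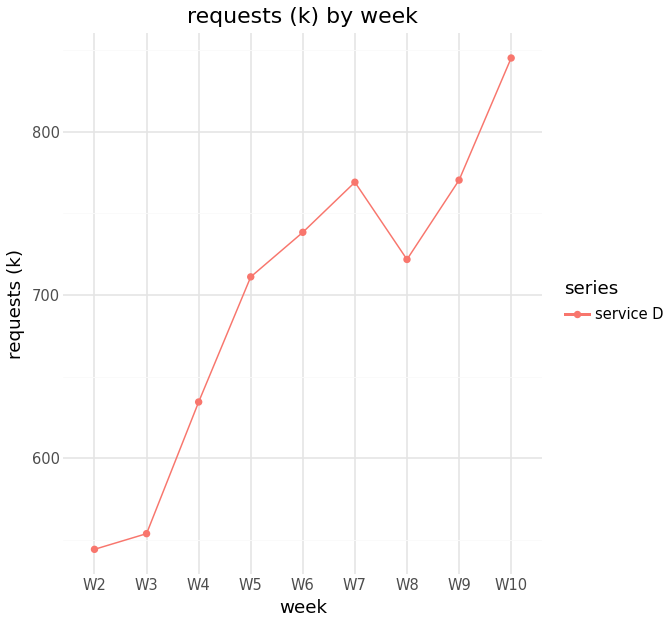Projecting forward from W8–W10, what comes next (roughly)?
≈ 925

Last three: 700, 750, 850 → slope ≈ 75/step → next ≈ 925.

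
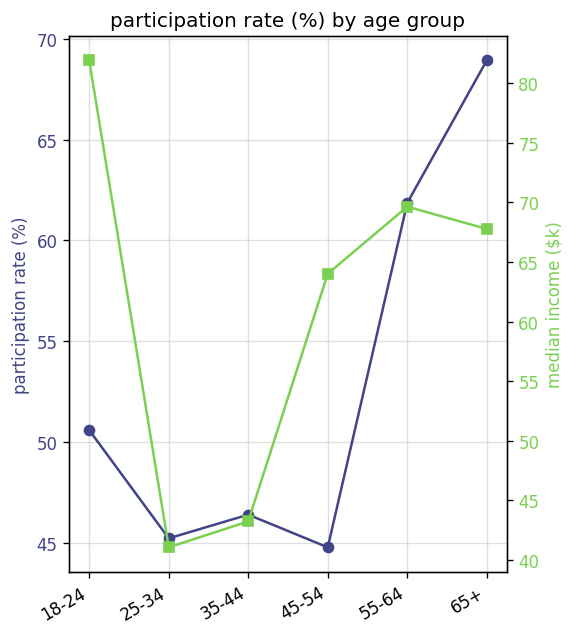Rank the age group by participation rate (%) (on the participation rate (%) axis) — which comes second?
Top 3 (on the participation rate (%) axis): 65+ ≈ 70, 55-64 ≈ 60, 18-24 ≈ 50.

55-64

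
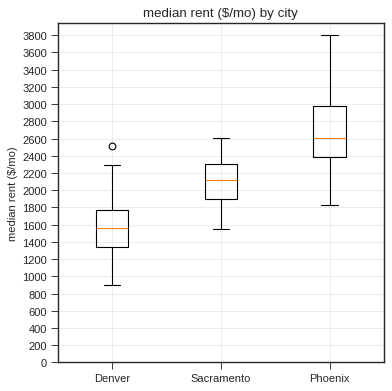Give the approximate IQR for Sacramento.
Q3 ≈ 2400, Q1 ≈ 2000; IQR ≈ 400.

≈ 400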